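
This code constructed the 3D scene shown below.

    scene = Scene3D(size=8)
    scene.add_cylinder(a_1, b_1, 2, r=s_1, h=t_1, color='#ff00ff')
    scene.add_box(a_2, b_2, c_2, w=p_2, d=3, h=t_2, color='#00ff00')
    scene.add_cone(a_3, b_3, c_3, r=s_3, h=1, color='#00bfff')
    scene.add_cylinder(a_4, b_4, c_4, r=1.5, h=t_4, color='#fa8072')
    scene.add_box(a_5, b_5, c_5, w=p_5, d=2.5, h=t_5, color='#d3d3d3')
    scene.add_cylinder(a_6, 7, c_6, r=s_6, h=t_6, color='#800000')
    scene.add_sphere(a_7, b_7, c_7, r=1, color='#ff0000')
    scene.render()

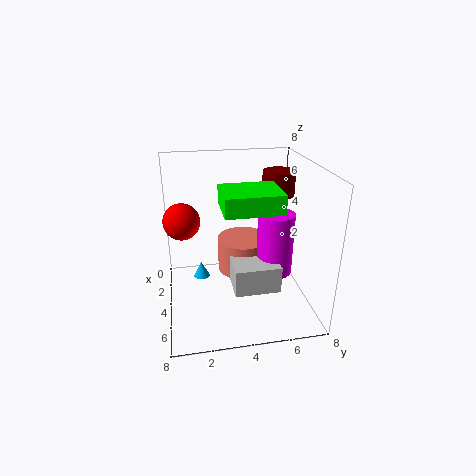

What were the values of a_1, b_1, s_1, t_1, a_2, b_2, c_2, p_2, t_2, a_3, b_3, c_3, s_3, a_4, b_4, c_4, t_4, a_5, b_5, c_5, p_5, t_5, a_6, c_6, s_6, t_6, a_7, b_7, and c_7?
a_1 = 4.5; b_1 = 6; s_1 = 1; t_1 = 3.5; a_2 = 3.5; b_2 = 3; c_2 = 6; p_2 = 2.5; t_2 = 1; a_3 = 2; b_3 = 2; c_3 = 0.5; s_3 = 0.5; a_4 = 3; b_4 = 4.5; c_4 = 1.5; t_4 = 2; a_5 = 4; b_5 = 3.5; c_5 = 1.5; p_5 = 2; t_5 = 1.5; a_6 = 1.5; c_6 = 5.5; s_6 = 1; t_6 = 1.5; a_7 = 3.5; b_7 = 1; c_7 = 5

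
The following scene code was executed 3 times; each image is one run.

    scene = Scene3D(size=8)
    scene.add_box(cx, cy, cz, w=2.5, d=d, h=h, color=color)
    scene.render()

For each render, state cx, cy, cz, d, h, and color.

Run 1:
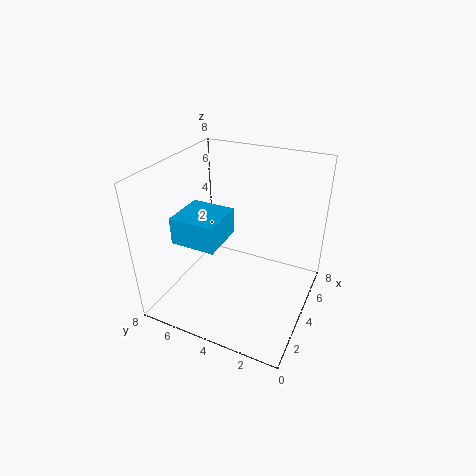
cx = 2, cy = 4.5, cz = 4, d = 2.5, h = 1.5, color = 'deepskyblue'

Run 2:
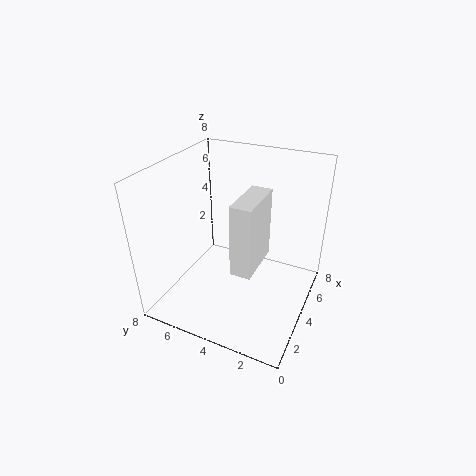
cx = 1, cy = 2, cz = 4, d = 1, h = 3.5, color = 'white'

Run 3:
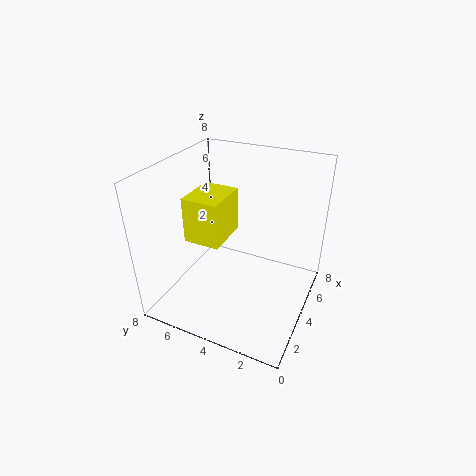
cx = 2.5, cy = 4.5, cz = 4, d = 2, h = 2.5, color = 'yellow'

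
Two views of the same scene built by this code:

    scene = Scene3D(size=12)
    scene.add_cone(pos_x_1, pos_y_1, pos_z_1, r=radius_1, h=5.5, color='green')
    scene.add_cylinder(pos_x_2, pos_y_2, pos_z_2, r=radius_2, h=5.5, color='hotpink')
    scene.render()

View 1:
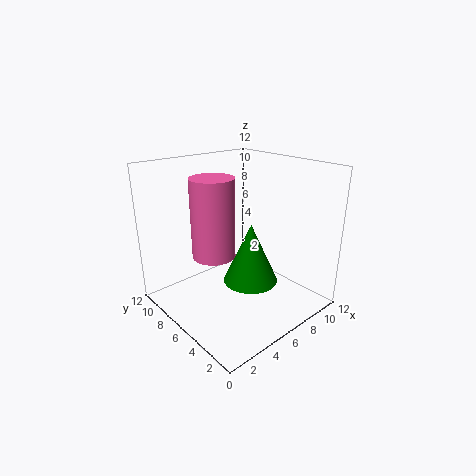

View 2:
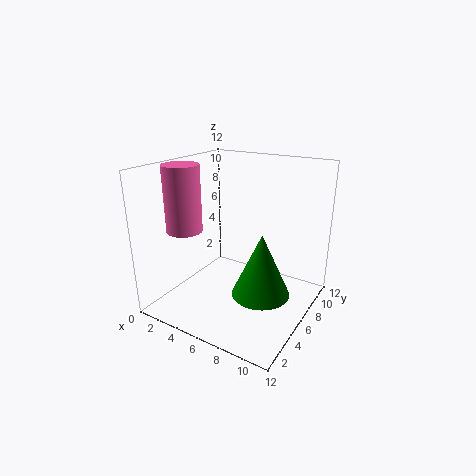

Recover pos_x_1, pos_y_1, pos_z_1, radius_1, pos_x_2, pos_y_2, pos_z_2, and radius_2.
pos_x_1 = 8
pos_y_1 = 6.5
pos_z_1 = 1
radius_1 = 2.5
pos_x_2 = 2
pos_y_2 = 4
pos_z_2 = 6.5
radius_2 = 1.5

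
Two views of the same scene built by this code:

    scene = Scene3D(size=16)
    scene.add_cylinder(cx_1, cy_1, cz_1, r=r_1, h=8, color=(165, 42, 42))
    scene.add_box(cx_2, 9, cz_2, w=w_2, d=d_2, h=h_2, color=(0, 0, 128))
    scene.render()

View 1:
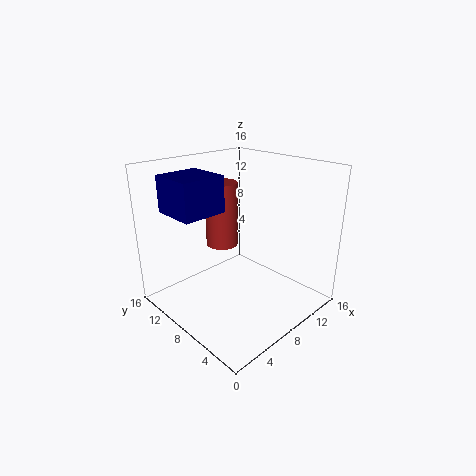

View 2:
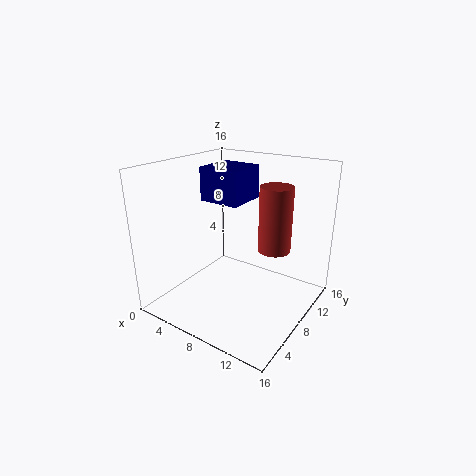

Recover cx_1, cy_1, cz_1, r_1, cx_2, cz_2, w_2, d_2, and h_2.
cx_1 = 10; cy_1 = 13; cz_1 = 5; r_1 = 2; cx_2 = 2; cz_2 = 11; w_2 = 5; d_2 = 5; h_2 = 4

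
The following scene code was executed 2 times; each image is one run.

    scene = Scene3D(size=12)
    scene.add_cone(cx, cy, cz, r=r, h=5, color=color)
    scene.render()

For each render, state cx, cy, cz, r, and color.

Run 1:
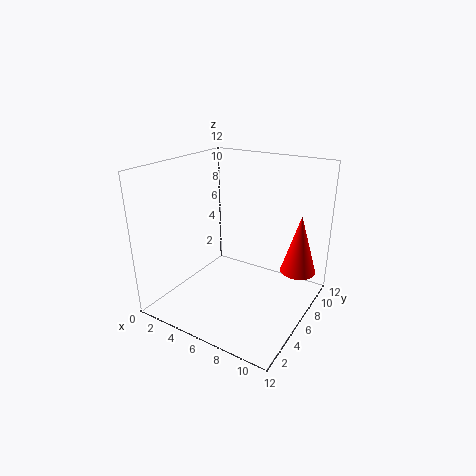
cx = 10.5, cy = 8.5, cz = 3, r = 1.5, color = 'red'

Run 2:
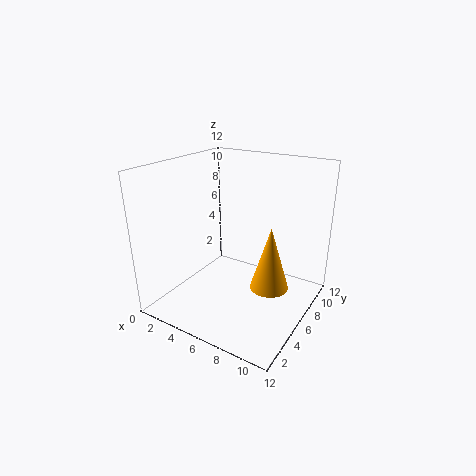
cx = 9.5, cy = 5, cz = 3, r = 1.5, color = 'orange'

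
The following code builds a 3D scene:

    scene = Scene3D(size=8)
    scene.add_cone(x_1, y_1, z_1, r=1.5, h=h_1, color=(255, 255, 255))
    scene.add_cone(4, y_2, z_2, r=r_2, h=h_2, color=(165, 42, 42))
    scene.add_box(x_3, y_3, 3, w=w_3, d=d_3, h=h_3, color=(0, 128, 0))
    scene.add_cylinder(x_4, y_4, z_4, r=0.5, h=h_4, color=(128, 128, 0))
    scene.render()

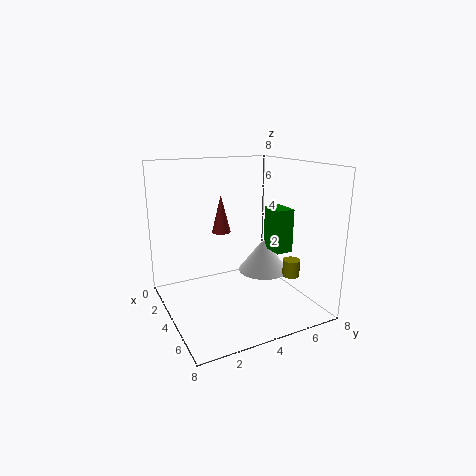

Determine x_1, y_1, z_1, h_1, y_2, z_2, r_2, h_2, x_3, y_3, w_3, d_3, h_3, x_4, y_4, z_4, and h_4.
x_1 = 3.5
y_1 = 6
z_1 = 1.5
h_1 = 2
y_2 = 3
z_2 = 4.5
r_2 = 0.5
h_2 = 2
x_3 = 3.5
y_3 = 6
w_3 = 1.5
d_3 = 1
h_3 = 2.5
x_4 = 5
y_4 = 7
z_4 = 1.5
h_4 = 1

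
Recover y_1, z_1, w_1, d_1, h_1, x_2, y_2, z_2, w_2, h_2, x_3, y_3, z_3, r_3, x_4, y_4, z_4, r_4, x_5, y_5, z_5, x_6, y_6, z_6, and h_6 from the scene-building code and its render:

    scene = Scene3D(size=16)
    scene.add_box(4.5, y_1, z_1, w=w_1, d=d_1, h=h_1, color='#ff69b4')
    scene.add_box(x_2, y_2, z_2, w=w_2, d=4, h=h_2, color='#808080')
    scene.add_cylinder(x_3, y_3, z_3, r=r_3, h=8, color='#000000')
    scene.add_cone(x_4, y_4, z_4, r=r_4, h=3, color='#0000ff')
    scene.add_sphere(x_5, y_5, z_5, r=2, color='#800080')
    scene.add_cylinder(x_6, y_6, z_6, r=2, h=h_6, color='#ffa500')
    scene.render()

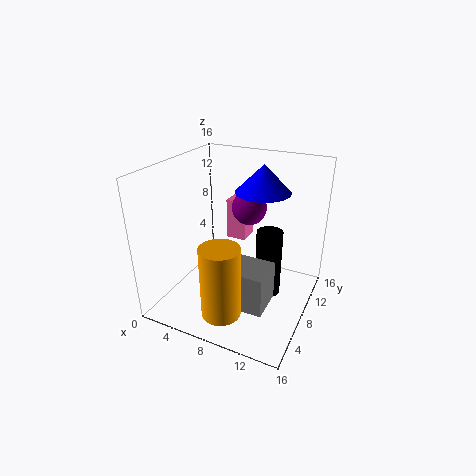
y_1 = 12
z_1 = 5.5
w_1 = 2.5
d_1 = 2.5
h_1 = 5
x_2 = 7.5
y_2 = 4
z_2 = 1.5
w_2 = 5
h_2 = 4.5
x_3 = 11
y_3 = 10
z_3 = 0.5
r_3 = 1.5
x_4 = 10
y_4 = 10
z_4 = 13
r_4 = 3
x_5 = 8
y_5 = 11
z_5 = 10.5
x_6 = 9
y_6 = 2
z_6 = 2.5
h_6 = 7.5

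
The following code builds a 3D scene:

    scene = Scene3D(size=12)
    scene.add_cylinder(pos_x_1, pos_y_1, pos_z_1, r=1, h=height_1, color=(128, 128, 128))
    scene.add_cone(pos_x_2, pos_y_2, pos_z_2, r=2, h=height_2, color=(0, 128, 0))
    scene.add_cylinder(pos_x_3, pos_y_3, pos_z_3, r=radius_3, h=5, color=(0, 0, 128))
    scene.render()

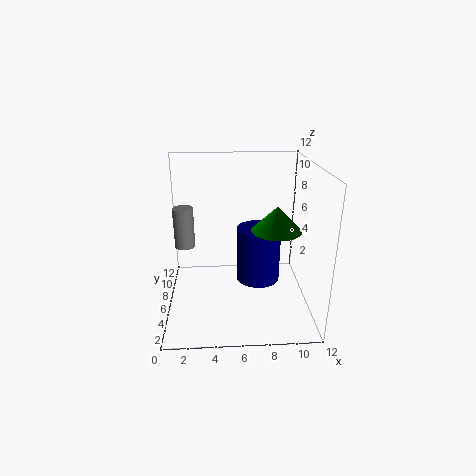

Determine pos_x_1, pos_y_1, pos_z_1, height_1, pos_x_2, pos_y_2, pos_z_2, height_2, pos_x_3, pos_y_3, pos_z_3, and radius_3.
pos_x_1 = 1; pos_y_1 = 11; pos_z_1 = 3; height_1 = 4; pos_x_2 = 9; pos_y_2 = 5; pos_z_2 = 7; height_2 = 2; pos_x_3 = 8; pos_y_3 = 8; pos_z_3 = 1; radius_3 = 2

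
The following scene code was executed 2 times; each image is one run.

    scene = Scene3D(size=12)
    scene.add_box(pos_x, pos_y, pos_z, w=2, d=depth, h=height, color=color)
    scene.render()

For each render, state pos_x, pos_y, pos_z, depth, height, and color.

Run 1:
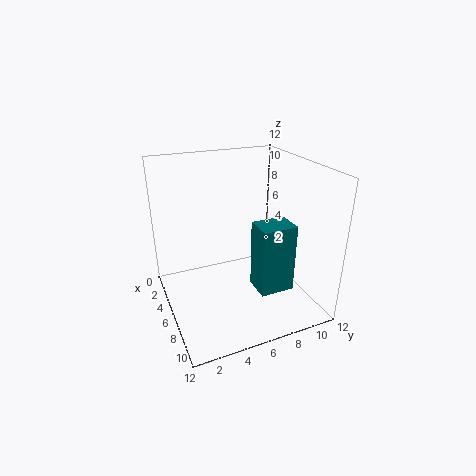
pos_x = 9.5
pos_y = 5.5
pos_z = 4
depth = 2.5
height = 5
color = 'teal'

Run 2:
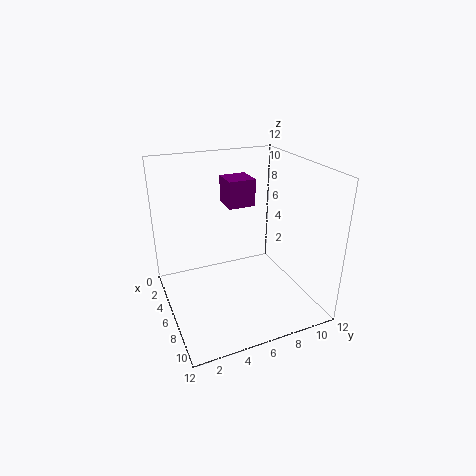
pos_x = 6
pos_y = 4.5
pos_z = 9.5
depth = 2
height = 2
color = 'purple'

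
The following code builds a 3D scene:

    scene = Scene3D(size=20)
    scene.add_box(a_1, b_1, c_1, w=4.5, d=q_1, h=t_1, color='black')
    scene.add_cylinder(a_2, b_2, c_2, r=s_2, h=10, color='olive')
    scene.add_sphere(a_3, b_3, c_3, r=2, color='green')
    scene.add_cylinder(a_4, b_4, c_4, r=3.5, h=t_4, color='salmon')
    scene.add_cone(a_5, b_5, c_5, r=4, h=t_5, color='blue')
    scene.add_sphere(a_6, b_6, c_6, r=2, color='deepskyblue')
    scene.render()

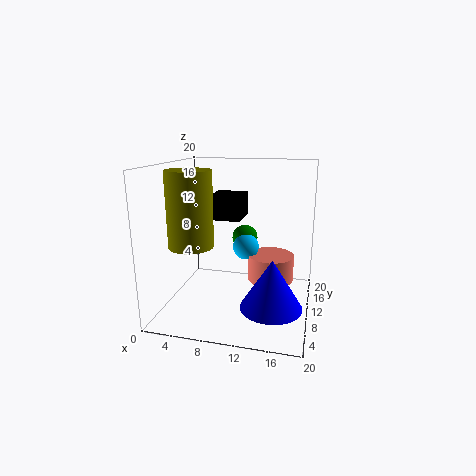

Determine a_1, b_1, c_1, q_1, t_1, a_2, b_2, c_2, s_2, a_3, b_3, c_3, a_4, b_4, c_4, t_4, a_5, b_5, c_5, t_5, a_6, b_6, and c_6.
a_1 = 5.5, b_1 = 11, c_1 = 12, q_1 = 5, t_1 = 3.5, a_2 = 4.5, b_2 = 6.5, c_2 = 9.5, s_2 = 3, a_3 = 9.5, b_3 = 16.5, c_3 = 8, a_4 = 14, b_4 = 15, c_4 = 2, t_4 = 4, a_5 = 15.5, b_5 = 5.5, c_5 = 2.5, t_5 = 6.5, a_6 = 10, b_6 = 15, c_6 = 7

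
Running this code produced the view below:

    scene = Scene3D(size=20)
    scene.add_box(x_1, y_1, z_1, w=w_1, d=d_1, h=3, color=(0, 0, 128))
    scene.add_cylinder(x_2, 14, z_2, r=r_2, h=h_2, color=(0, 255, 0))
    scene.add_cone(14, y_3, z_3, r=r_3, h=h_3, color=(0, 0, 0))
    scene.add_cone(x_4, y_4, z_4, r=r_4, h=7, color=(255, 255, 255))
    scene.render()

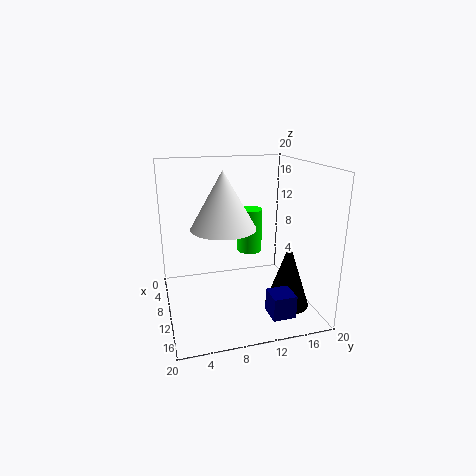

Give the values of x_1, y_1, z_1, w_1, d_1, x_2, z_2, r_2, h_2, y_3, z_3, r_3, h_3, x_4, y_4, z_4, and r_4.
x_1 = 16; y_1 = 12; z_1 = 2; w_1 = 3; d_1 = 3; x_2 = 3; z_2 = 5; r_2 = 2; h_2 = 7; y_3 = 16; z_3 = 1; r_3 = 3; h_3 = 9; x_4 = 14; y_4 = 7; z_4 = 13; r_4 = 4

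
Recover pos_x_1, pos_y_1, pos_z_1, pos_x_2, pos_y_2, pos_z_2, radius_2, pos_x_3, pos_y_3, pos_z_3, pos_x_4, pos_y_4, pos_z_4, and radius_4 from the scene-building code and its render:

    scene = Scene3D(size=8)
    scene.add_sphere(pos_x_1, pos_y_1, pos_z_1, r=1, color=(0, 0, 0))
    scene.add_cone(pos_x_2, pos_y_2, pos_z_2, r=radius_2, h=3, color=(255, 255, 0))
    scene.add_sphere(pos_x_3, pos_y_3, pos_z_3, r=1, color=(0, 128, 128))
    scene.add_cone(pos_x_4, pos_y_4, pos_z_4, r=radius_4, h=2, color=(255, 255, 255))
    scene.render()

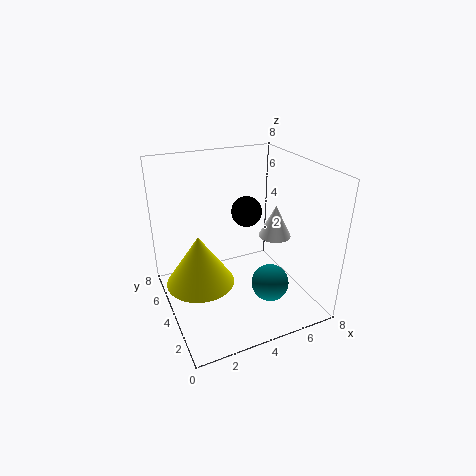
pos_x_1 = 6
pos_y_1 = 7
pos_z_1 = 4
pos_x_2 = 2
pos_y_2 = 5
pos_z_2 = 1
radius_2 = 2
pos_x_3 = 5
pos_y_3 = 2
pos_z_3 = 2
pos_x_4 = 7
pos_y_4 = 5
pos_z_4 = 3
radius_4 = 1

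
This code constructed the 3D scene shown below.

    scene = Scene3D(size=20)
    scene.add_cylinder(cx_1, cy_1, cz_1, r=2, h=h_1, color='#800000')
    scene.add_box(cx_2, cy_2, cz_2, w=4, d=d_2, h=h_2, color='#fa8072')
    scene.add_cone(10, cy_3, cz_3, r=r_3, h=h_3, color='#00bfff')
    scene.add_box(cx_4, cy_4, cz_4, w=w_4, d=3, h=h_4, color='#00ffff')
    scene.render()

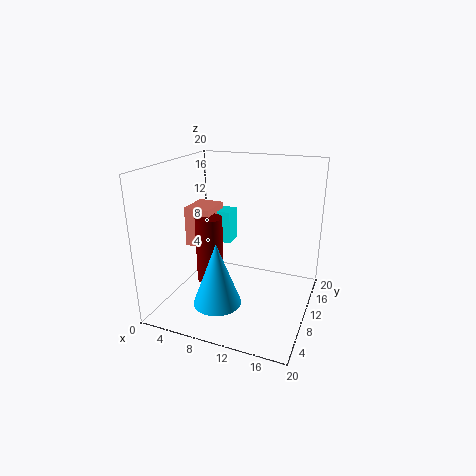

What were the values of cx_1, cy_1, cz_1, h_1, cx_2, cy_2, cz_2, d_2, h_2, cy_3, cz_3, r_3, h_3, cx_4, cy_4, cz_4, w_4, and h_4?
cx_1 = 5
cy_1 = 11
cz_1 = 2
h_1 = 10
cx_2 = 1
cy_2 = 11
cz_2 = 7
d_2 = 5
h_2 = 6
cy_3 = 3
cz_3 = 4
r_3 = 3
h_3 = 8
cx_4 = 3
cy_4 = 14
cz_4 = 7
w_4 = 4
h_4 = 5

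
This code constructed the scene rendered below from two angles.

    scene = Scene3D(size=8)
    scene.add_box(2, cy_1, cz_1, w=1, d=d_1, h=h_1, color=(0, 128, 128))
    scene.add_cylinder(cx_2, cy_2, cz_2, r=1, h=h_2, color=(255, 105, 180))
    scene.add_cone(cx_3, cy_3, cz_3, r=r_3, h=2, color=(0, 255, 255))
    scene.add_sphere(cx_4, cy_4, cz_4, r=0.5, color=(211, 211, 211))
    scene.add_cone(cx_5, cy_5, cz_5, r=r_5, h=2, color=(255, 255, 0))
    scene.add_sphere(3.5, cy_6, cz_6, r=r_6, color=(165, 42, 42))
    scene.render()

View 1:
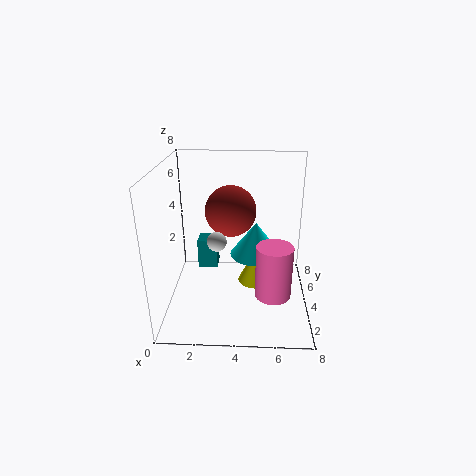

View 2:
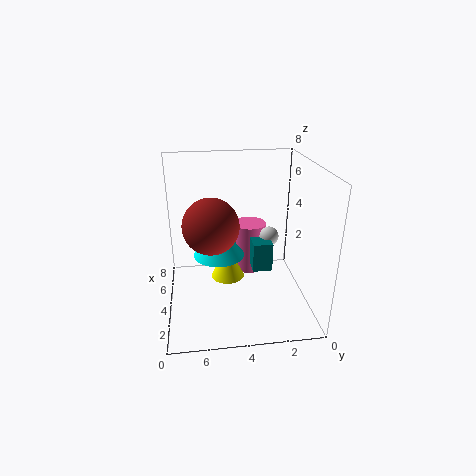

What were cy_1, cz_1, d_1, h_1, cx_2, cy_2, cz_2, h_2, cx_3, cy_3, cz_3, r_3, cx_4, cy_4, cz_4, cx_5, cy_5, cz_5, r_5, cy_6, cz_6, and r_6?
cy_1 = 2.5
cz_1 = 3
d_1 = 1
h_1 = 1.5
cx_2 = 6
cy_2 = 3
cz_2 = 1
h_2 = 3
cx_3 = 5
cy_3 = 5
cz_3 = 2.5
r_3 = 1.5
cx_4 = 3
cy_4 = 2.5
cz_4 = 4.5
cx_5 = 5
cy_5 = 4.5
cz_5 = 1
r_5 = 1
cy_6 = 5.5
cz_6 = 5
r_6 = 1.5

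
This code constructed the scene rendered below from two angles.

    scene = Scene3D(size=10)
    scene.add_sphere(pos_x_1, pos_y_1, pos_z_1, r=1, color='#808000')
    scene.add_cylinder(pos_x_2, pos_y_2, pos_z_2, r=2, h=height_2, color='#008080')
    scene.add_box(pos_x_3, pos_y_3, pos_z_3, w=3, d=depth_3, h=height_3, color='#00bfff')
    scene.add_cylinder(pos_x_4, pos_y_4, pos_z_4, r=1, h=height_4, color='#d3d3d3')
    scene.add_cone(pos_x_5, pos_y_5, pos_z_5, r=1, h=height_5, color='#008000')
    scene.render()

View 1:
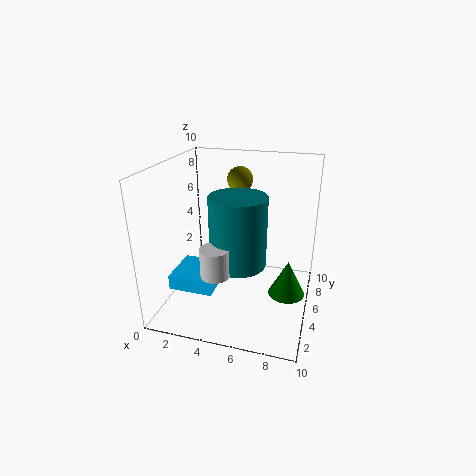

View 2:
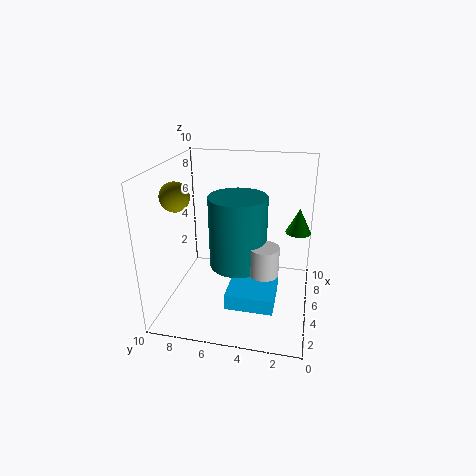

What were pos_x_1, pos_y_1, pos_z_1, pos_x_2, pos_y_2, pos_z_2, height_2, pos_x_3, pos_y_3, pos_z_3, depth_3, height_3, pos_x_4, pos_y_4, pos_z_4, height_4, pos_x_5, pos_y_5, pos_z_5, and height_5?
pos_x_1 = 4, pos_y_1 = 9, pos_z_1 = 8, pos_x_2 = 5, pos_y_2 = 5, pos_z_2 = 3, height_2 = 5, pos_x_3 = 1, pos_y_3 = 2, pos_z_3 = 2, depth_3 = 3, height_3 = 1, pos_x_4 = 4, pos_y_4 = 3, pos_z_4 = 3, height_4 = 2, pos_x_5 = 9, pos_y_5 = 1, pos_z_5 = 4, height_5 = 2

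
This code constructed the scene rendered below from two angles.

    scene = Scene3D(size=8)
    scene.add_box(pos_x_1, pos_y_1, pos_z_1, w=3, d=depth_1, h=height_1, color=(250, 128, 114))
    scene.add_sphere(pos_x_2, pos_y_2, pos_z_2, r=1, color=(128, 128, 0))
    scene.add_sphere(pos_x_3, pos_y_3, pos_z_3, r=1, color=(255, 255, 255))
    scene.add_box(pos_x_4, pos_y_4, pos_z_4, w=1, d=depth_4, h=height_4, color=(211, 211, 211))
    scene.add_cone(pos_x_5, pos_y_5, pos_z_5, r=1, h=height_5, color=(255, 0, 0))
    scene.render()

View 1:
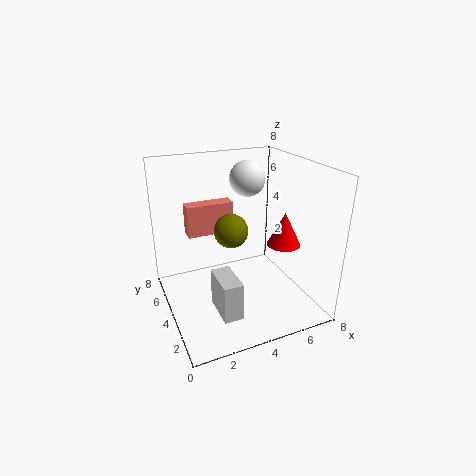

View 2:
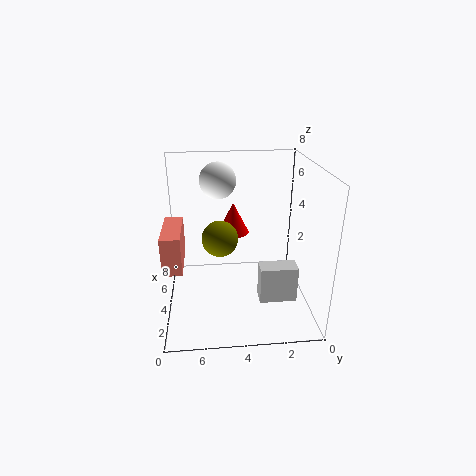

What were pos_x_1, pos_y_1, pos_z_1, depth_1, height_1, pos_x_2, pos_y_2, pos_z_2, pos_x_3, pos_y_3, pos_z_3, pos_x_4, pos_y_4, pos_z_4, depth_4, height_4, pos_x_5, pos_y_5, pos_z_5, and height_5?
pos_x_1 = 2
pos_y_1 = 7
pos_z_1 = 3
depth_1 = 1
height_1 = 2
pos_x_2 = 4
pos_y_2 = 5
pos_z_2 = 4
pos_x_3 = 5
pos_y_3 = 5
pos_z_3 = 7
pos_x_4 = 2
pos_y_4 = 1
pos_z_4 = 1
depth_4 = 2
height_4 = 2
pos_x_5 = 7
pos_y_5 = 4
pos_z_5 = 3
height_5 = 2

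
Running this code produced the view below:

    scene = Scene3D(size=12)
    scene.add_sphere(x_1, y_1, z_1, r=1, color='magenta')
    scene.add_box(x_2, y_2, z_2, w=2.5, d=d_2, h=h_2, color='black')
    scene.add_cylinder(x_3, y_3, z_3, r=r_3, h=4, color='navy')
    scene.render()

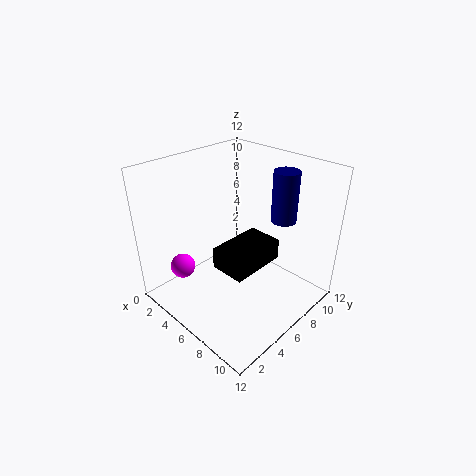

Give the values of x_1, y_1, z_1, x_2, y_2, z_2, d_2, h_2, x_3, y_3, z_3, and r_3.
x_1 = 3.5, y_1 = 2, z_1 = 4, x_2 = 8, y_2 = 1.5, z_2 = 6.5, d_2 = 4, h_2 = 1.5, x_3 = 9, y_3 = 8, z_3 = 8, r_3 = 1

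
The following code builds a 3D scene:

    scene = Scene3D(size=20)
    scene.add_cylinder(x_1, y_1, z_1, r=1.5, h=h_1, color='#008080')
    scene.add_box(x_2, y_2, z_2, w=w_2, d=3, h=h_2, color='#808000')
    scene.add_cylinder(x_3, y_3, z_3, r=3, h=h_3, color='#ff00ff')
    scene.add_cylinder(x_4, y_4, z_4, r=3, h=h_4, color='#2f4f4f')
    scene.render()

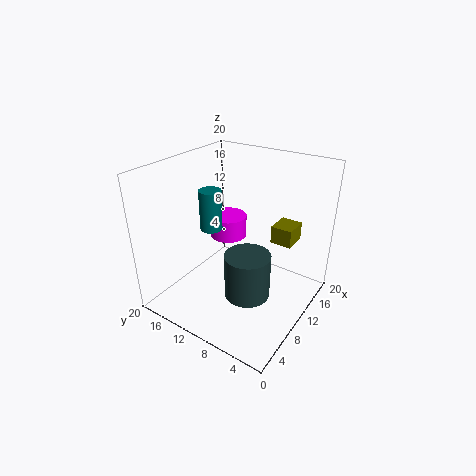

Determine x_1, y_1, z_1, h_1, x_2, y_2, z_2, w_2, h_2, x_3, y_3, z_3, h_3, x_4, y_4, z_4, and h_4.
x_1 = 8; y_1 = 13; z_1 = 11.5; h_1 = 5.5; x_2 = 13; y_2 = 3.5; z_2 = 9; w_2 = 3.5; h_2 = 2.5; x_3 = 16; y_3 = 16; z_3 = 6; h_3 = 3.5; x_4 = 7; y_4 = 6.5; z_4 = 4; h_4 = 6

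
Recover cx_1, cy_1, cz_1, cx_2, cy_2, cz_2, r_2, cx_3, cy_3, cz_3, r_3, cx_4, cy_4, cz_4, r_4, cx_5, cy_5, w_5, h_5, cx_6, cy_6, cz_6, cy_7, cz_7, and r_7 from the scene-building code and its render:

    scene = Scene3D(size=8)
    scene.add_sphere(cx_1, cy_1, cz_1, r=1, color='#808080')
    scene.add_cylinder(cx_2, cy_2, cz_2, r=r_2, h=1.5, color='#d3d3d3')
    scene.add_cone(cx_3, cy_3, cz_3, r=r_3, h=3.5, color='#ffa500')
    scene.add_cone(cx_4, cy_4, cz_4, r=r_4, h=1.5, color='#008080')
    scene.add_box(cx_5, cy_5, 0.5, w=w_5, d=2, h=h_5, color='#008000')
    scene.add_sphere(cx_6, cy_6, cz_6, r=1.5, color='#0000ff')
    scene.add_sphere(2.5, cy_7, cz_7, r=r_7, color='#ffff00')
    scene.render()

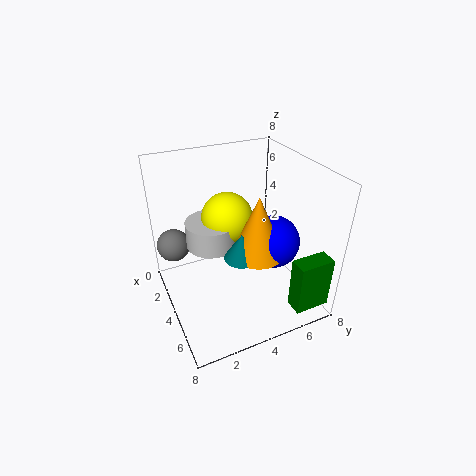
cx_1 = 1
cy_1 = 1
cz_1 = 2.5
cx_2 = 2.5
cy_2 = 3
cz_2 = 3
r_2 = 1.5
cx_3 = 4.5
cy_3 = 5
cz_3 = 3
r_3 = 1.5
cx_4 = 4.5
cy_4 = 4
cz_4 = 3
r_4 = 1
cx_5 = 6.5
cy_5 = 6
w_5 = 1
h_5 = 3
cx_6 = 4.5
cy_6 = 6
cz_6 = 3.5
cy_7 = 4
cz_7 = 4.5
r_7 = 1.5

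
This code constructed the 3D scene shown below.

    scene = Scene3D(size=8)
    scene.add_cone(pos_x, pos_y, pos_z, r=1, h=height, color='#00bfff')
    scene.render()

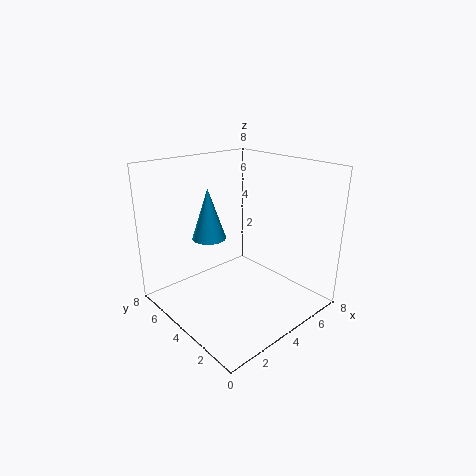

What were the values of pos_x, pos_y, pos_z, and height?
pos_x = 3.5, pos_y = 6, pos_z = 3.5, height = 3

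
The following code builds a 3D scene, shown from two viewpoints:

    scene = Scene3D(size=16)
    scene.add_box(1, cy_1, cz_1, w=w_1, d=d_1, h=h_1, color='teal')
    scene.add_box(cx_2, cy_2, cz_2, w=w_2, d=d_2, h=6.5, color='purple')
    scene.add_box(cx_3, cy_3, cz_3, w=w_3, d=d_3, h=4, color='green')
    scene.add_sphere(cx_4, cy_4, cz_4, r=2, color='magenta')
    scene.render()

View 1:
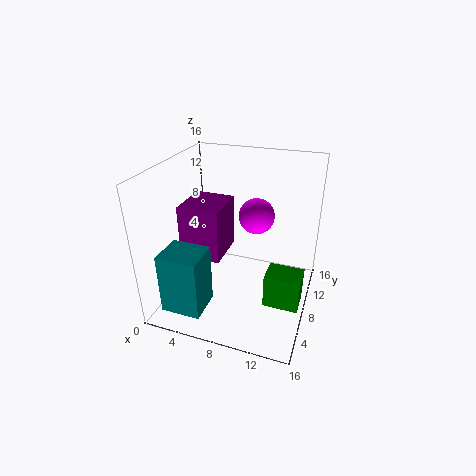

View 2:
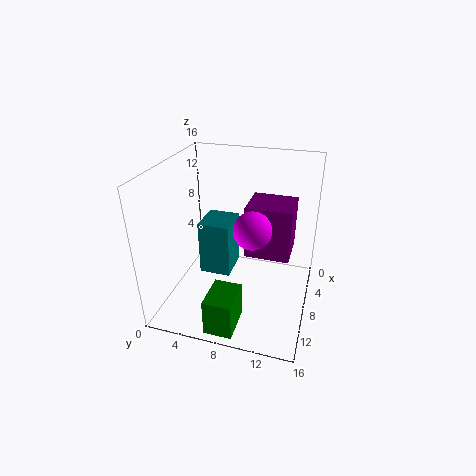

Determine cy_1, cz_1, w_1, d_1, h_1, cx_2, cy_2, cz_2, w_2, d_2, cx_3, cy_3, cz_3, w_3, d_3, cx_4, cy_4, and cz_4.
cy_1 = 2; cz_1 = 0.5; w_1 = 4.5; d_1 = 4; h_1 = 7; cx_2 = 0.5; cy_2 = 8; cz_2 = 4; w_2 = 5; d_2 = 5.5; cx_3 = 11.5; cy_3 = 6.5; cz_3 = 0.5; w_3 = 4; d_3 = 3; cx_4 = 9.5; cy_4 = 10; cz_4 = 10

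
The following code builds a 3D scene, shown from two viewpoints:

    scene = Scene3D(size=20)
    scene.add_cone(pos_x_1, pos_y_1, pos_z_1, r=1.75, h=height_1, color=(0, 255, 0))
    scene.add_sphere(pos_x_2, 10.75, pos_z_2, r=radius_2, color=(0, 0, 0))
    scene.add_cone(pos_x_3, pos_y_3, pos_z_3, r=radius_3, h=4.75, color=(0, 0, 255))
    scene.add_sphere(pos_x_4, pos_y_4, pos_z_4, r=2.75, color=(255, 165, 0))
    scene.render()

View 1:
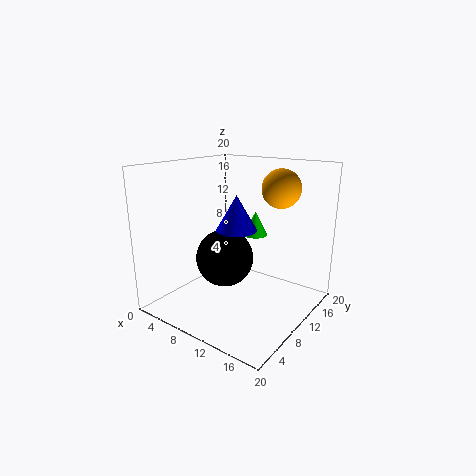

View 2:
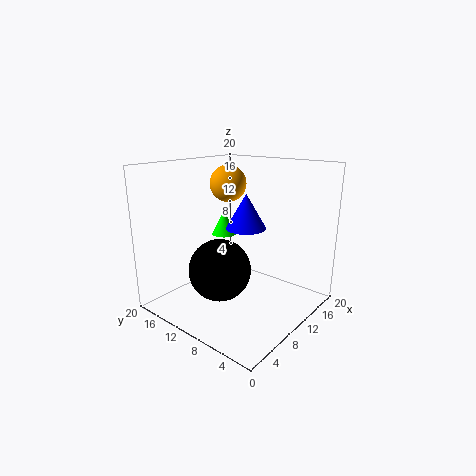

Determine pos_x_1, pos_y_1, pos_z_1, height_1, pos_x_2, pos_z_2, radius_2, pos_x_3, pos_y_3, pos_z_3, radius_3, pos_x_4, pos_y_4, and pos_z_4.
pos_x_1 = 10.75, pos_y_1 = 13.25, pos_z_1 = 9.75, height_1 = 3.5, pos_x_2 = 7, pos_z_2 = 6, radius_2 = 4.25, pos_x_3 = 10.5, pos_y_3 = 9, pos_z_3 = 11.5, radius_3 = 2.75, pos_x_4 = 13.75, pos_y_4 = 15, pos_z_4 = 16.5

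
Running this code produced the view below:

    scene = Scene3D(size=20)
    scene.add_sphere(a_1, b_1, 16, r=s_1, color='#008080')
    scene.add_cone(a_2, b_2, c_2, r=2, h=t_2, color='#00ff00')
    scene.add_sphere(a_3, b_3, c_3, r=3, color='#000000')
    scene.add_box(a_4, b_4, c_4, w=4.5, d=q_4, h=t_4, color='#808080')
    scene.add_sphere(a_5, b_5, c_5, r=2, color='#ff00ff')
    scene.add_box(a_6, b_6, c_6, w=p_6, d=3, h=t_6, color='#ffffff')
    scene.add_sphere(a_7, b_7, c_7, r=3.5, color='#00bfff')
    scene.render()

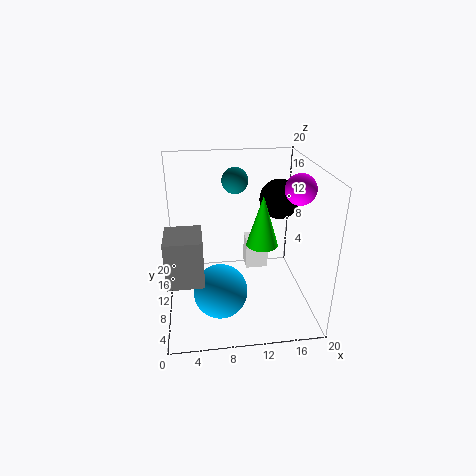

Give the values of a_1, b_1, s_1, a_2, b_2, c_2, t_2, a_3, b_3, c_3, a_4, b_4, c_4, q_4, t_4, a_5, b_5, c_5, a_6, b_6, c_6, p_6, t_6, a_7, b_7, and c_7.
a_1 = 10.5; b_1 = 17; s_1 = 2; a_2 = 12.5; b_2 = 6; c_2 = 11; t_2 = 6.5; a_3 = 17; b_3 = 15; c_3 = 13.5; a_4 = 0.5; b_4 = 2.5; c_4 = 7.5; q_4 = 5; t_4 = 6; a_5 = 17.5; b_5 = 7.5; c_5 = 17.5; a_6 = 12; b_6 = 14.5; c_6 = 2; p_6 = 3.5; t_6 = 5; a_7 = 7; b_7 = 5; c_7 = 5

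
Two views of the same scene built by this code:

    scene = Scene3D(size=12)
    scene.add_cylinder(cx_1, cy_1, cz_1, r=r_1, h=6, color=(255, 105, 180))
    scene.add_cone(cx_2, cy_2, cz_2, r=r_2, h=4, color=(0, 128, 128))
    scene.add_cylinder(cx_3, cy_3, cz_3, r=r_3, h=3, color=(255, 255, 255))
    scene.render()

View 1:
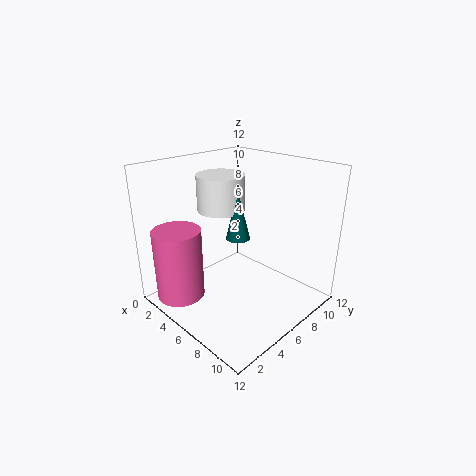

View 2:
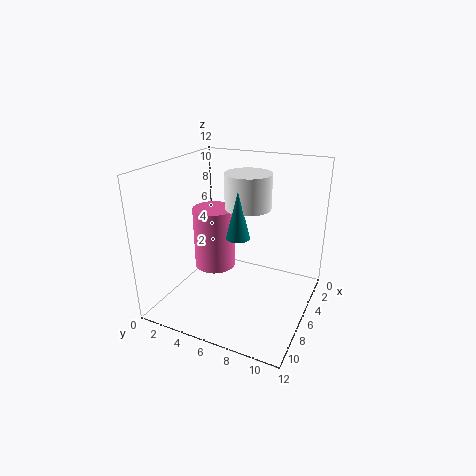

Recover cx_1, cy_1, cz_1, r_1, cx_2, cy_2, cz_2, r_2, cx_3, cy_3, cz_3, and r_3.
cx_1 = 3
cy_1 = 2
cz_1 = 1
r_1 = 2
cx_2 = 6
cy_2 = 6
cz_2 = 6
r_2 = 1
cx_3 = 4
cy_3 = 6
cz_3 = 8
r_3 = 2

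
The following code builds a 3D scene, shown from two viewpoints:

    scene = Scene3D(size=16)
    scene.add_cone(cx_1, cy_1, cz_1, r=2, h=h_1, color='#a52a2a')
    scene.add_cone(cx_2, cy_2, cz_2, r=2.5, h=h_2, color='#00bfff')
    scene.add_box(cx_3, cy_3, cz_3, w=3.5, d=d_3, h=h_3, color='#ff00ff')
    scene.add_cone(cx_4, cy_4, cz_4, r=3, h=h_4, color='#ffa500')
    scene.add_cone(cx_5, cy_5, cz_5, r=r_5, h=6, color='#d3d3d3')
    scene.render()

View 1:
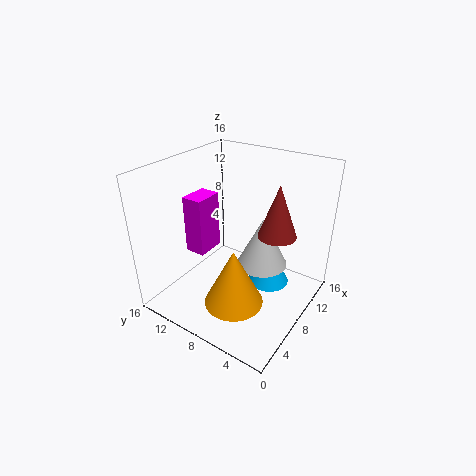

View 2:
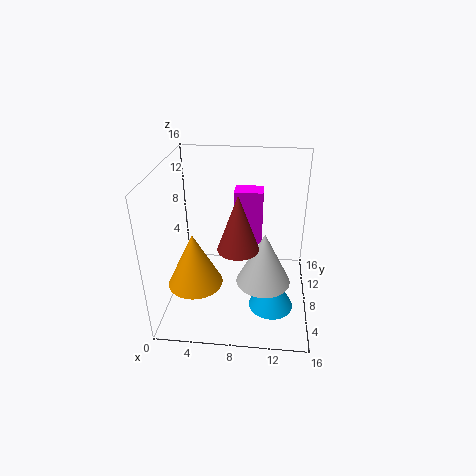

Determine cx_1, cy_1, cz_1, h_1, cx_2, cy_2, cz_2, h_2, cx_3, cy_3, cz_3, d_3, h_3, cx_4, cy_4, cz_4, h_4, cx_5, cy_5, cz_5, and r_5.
cx_1 = 8.5, cy_1 = 3.5, cz_1 = 9.5, h_1 = 5.5, cx_2 = 12, cy_2 = 6, cz_2 = 0.5, h_2 = 4.5, cx_3 = 7, cy_3 = 12.5, cz_3 = 4.5, d_3 = 2.5, h_3 = 7, cx_4 = 3.5, cy_4 = 5.5, cz_4 = 3.5, h_4 = 6, cx_5 = 11, cy_5 = 6.5, cz_5 = 3.5, r_5 = 3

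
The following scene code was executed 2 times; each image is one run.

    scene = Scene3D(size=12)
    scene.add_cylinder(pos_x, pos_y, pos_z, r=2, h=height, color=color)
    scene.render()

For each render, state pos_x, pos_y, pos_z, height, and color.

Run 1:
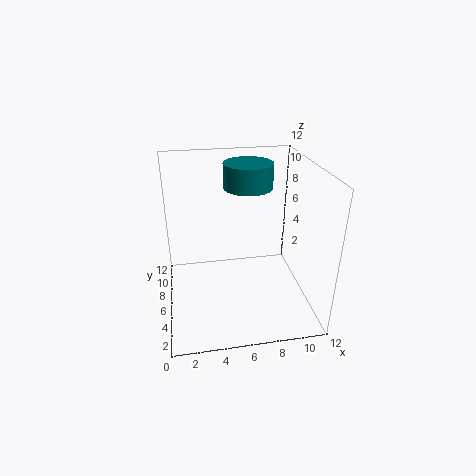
pos_x = 7, pos_y = 7, pos_z = 10, height = 2, color = 'teal'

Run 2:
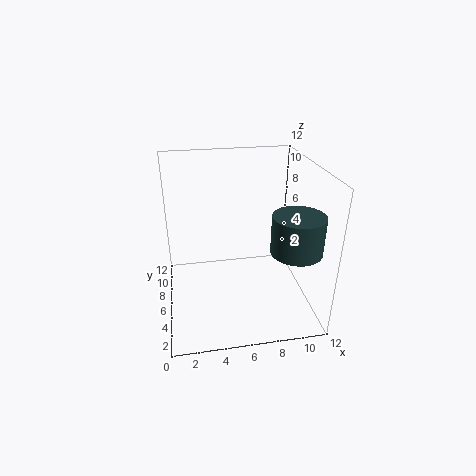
pos_x = 10, pos_y = 3, pos_z = 6, height = 3, color = 'darkslategray'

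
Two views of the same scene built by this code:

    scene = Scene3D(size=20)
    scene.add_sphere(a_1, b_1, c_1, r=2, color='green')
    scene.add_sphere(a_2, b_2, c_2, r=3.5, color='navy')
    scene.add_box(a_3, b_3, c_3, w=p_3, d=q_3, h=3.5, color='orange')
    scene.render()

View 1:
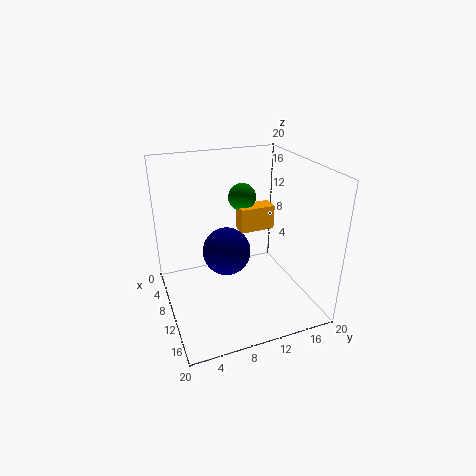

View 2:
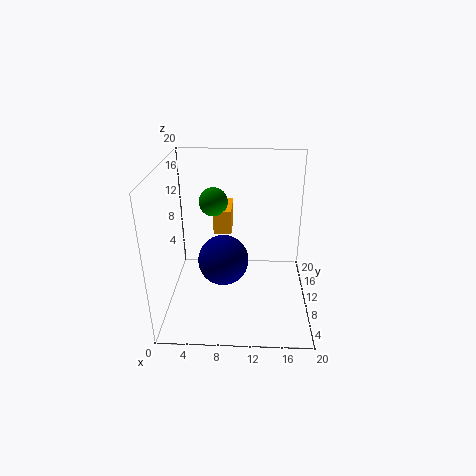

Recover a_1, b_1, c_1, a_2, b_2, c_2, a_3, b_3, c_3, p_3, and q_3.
a_1 = 6.5
b_1 = 12
c_1 = 14.5
a_2 = 8
b_2 = 9
c_2 = 7
a_3 = 6.5
b_3 = 11
c_3 = 10
p_3 = 2.5
q_3 = 5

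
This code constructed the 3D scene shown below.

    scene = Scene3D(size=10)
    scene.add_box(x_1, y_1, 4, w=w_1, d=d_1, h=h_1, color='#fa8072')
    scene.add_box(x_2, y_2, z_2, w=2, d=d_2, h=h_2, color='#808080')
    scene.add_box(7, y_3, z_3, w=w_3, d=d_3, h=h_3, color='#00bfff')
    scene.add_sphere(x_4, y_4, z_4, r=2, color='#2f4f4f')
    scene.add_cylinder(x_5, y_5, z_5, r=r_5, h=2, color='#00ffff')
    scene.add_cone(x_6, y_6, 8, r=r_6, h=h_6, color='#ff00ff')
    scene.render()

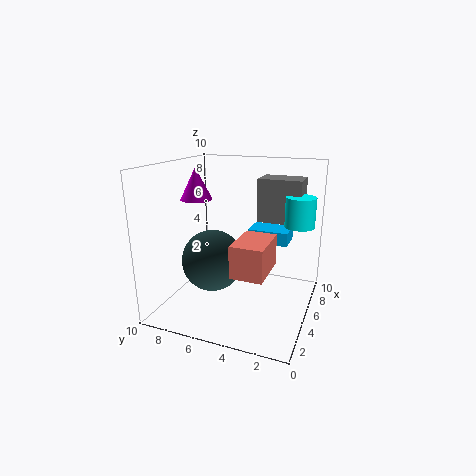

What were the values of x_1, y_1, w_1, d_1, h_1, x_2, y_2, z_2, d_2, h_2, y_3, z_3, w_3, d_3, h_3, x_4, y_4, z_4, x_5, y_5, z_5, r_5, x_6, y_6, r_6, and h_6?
x_1 = 1, y_1 = 2, w_1 = 3, d_1 = 2, h_1 = 2, x_2 = 6, y_2 = 1, z_2 = 6, d_2 = 3, h_2 = 3, y_3 = 2, z_3 = 4, w_3 = 2, d_3 = 3, h_3 = 1, x_4 = 3, y_4 = 6, z_4 = 4, x_5 = 6, y_5 = 1, z_5 = 6, r_5 = 1, x_6 = 3, y_6 = 7, r_6 = 1, h_6 = 2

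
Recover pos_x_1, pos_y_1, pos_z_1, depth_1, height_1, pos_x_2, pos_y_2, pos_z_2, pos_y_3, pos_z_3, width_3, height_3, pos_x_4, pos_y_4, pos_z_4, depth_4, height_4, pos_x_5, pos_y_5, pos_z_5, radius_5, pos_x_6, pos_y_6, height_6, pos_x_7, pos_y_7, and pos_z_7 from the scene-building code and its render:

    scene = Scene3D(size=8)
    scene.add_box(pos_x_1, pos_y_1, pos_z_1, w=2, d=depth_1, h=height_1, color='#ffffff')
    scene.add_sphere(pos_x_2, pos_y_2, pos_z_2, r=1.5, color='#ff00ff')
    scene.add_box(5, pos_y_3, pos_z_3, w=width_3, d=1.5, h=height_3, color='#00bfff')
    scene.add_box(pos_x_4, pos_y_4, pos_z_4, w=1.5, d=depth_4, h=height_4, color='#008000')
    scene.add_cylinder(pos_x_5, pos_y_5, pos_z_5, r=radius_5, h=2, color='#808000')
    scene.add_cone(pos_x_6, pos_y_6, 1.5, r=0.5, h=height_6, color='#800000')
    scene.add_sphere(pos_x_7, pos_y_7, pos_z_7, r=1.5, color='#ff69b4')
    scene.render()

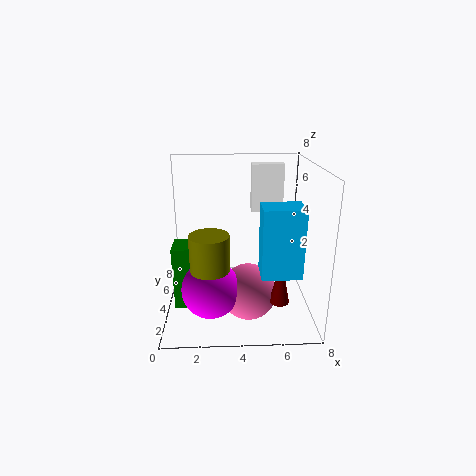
pos_x_1 = 5
pos_y_1 = 7
pos_z_1 = 4.5
depth_1 = 1
height_1 = 3
pos_x_2 = 2.5
pos_y_2 = 2
pos_z_2 = 2
pos_y_3 = 1
pos_z_3 = 3
width_3 = 2
height_3 = 3.5
pos_x_4 = 0.5
pos_y_4 = 2.5
pos_z_4 = 0.5
depth_4 = 1.5
height_4 = 3.5
pos_x_5 = 2.5
pos_y_5 = 2
pos_z_5 = 3
radius_5 = 1
pos_x_6 = 6
pos_y_6 = 1.5
height_6 = 2.5
pos_x_7 = 4.5
pos_y_7 = 2.5
pos_z_7 = 1.5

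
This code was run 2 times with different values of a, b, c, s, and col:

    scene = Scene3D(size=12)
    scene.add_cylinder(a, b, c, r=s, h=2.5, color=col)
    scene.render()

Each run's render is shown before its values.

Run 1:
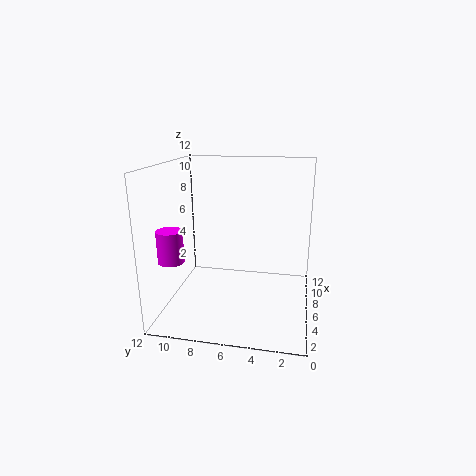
a = 2.5, b = 10.5, c = 5, s = 1, col = 'magenta'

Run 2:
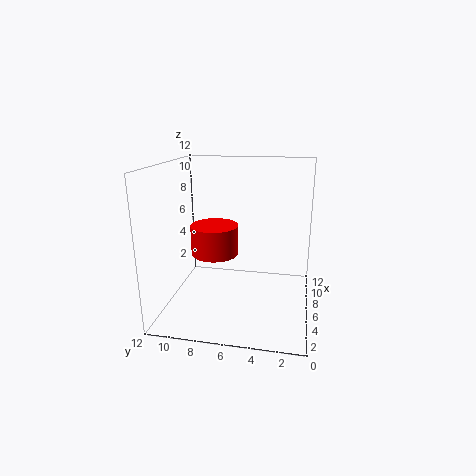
a = 6, b = 8, c = 4.5, s = 2, col = 'red'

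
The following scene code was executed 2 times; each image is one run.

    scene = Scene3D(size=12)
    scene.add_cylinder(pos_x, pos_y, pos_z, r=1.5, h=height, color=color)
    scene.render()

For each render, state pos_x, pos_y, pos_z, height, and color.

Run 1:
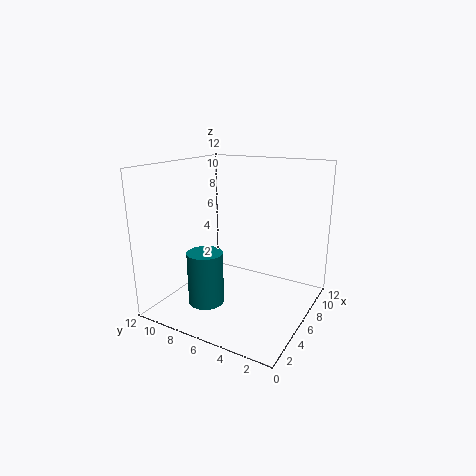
pos_x = 4
pos_y = 8
pos_z = 0.5
height = 4.5
color = 'teal'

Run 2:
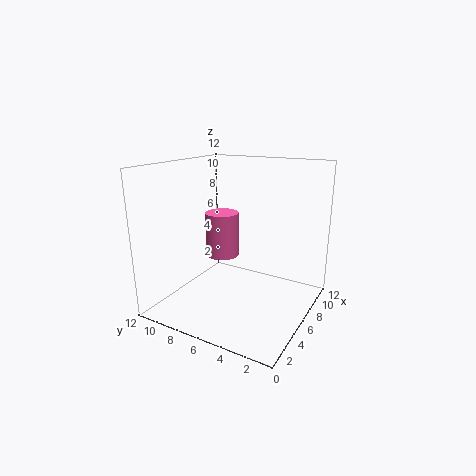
pos_x = 7.5
pos_y = 8.5
pos_z = 3.5
height = 4
color = 'hotpink'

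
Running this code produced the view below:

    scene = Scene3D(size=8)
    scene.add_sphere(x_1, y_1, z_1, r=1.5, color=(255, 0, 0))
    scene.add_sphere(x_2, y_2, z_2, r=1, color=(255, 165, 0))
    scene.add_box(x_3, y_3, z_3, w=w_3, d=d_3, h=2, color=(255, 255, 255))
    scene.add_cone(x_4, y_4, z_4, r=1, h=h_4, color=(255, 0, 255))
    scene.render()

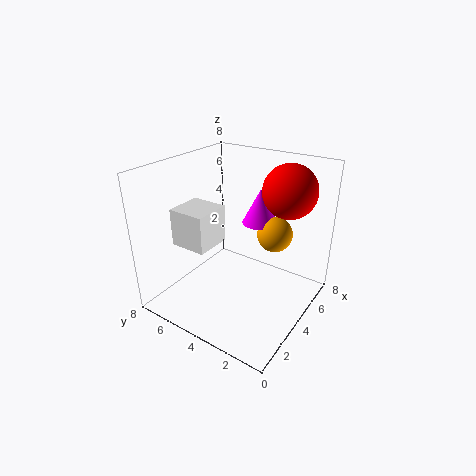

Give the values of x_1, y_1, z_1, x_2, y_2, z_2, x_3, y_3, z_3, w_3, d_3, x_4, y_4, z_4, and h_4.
x_1 = 6
y_1 = 2
z_1 = 6.5
x_2 = 5.5
y_2 = 2.5
z_2 = 4
x_3 = 1.5
y_3 = 4.5
z_3 = 4
w_3 = 2
d_3 = 2
x_4 = 5.5
y_4 = 3.5
z_4 = 4.5
h_4 = 2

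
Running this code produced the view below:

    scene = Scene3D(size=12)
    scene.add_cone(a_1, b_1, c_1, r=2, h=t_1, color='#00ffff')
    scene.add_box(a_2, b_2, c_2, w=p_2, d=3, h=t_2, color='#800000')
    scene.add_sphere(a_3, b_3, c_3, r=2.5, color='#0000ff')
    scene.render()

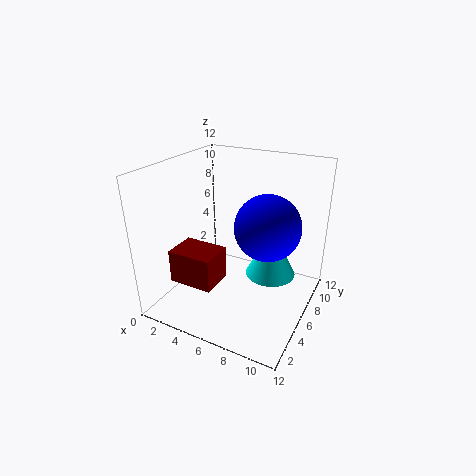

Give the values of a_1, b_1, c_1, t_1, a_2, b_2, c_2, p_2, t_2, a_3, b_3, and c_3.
a_1 = 9
b_1 = 6
c_1 = 3.5
t_1 = 4
a_2 = 0.5
b_2 = 3.5
c_2 = 1.5
p_2 = 4
t_2 = 3
a_3 = 9
b_3 = 5
c_3 = 8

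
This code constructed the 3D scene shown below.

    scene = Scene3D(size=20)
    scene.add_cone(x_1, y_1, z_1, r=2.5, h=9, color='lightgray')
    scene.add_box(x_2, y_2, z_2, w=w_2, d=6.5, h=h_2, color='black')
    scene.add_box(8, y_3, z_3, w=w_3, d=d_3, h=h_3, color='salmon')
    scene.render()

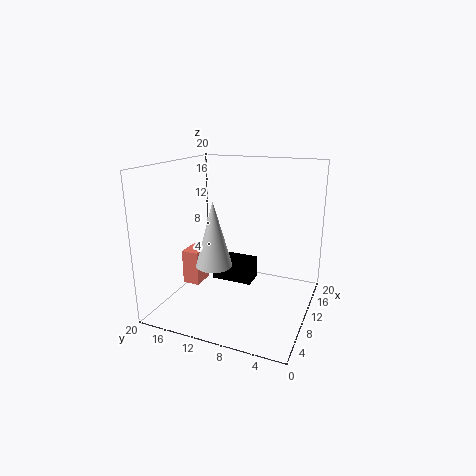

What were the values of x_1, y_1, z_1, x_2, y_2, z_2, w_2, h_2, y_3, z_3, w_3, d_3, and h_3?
x_1 = 7.5, y_1 = 12.5, z_1 = 6.5, x_2 = 13.5, y_2 = 9.5, z_2 = 1, w_2 = 3.5, h_2 = 3.5, y_3 = 15.5, z_3 = 2.5, w_3 = 3.5, d_3 = 2.5, h_3 = 5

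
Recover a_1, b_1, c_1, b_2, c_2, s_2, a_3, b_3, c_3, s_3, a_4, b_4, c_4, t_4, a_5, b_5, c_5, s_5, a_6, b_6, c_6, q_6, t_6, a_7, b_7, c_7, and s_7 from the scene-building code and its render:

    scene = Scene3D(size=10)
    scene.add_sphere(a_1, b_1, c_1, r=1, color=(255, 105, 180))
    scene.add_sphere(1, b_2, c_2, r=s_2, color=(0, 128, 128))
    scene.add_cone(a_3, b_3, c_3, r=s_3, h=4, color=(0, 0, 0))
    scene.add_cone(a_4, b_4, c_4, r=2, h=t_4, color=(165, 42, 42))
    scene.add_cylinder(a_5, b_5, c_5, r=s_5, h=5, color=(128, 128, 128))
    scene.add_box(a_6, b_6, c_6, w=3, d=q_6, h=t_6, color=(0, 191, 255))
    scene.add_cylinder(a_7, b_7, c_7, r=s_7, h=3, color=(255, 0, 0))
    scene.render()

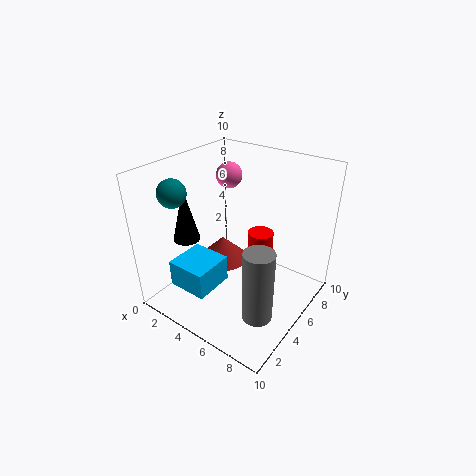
a_1 = 2; b_1 = 8; c_1 = 8; b_2 = 3; c_2 = 8; s_2 = 1; a_3 = 1; b_3 = 4; c_3 = 4; s_3 = 1; a_4 = 2; b_4 = 7; c_4 = 1; t_4 = 2; a_5 = 8; b_5 = 3; c_5 = 1; s_5 = 1; a_6 = 1; b_6 = 2; c_6 = 1; q_6 = 3; t_6 = 2; a_7 = 5; b_7 = 8; c_7 = 1; s_7 = 1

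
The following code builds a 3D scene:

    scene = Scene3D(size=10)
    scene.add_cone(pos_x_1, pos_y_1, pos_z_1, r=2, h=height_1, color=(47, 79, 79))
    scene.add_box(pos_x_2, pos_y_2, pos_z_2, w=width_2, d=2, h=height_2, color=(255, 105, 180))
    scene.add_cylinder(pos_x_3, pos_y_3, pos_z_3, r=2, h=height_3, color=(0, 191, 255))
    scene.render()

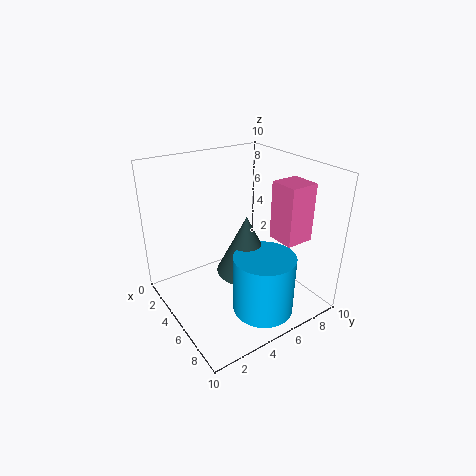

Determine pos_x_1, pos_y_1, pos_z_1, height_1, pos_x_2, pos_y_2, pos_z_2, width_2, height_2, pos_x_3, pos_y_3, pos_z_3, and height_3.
pos_x_1 = 6, pos_y_1 = 5, pos_z_1 = 3, height_1 = 4, pos_x_2 = 6, pos_y_2 = 7, pos_z_2 = 5, width_2 = 2, height_2 = 4, pos_x_3 = 8, pos_y_3 = 5, pos_z_3 = 1, height_3 = 4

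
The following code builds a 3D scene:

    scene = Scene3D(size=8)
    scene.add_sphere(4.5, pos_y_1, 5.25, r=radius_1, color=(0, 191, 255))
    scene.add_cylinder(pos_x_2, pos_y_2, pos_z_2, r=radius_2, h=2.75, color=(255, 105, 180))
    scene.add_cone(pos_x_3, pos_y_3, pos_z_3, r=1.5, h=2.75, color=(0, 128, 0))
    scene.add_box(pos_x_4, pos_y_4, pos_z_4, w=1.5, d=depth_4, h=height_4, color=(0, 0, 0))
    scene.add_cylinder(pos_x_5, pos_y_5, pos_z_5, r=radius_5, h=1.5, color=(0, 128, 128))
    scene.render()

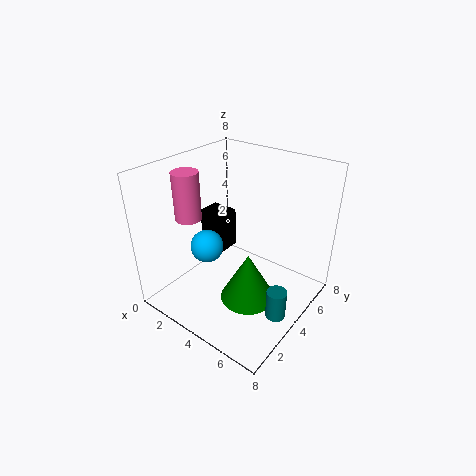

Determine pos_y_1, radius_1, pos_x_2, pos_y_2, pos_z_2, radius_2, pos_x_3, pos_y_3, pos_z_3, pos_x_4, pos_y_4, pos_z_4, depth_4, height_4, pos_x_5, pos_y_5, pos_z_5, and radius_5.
pos_y_1 = 1; radius_1 = 0.75; pos_x_2 = 1.25; pos_y_2 = 3; pos_z_2 = 4.75; radius_2 = 0.75; pos_x_3 = 5.25; pos_y_3 = 3.25; pos_z_3 = 1; pos_x_4 = 1.75; pos_y_4 = 3.5; pos_z_4 = 3; depth_4 = 1.25; height_4 = 2.25; pos_x_5 = 7.5; pos_y_5 = 2.5; pos_z_5 = 1.5; radius_5 = 0.5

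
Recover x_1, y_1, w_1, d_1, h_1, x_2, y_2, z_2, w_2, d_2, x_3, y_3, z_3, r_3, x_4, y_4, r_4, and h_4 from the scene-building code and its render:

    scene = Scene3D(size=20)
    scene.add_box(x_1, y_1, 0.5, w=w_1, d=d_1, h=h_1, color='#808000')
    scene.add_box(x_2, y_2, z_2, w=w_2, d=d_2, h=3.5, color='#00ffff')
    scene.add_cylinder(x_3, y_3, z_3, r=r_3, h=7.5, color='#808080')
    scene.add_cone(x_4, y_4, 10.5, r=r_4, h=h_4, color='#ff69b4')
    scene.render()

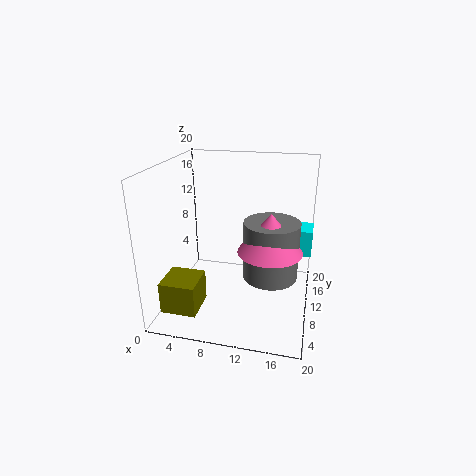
x_1 = 0.5, y_1 = 3.5, w_1 = 5, d_1 = 5, h_1 = 4.5, x_2 = 16, y_2 = 9.5, z_2 = 8.5, w_2 = 4, d_2 = 3.5, x_3 = 15, y_3 = 7, z_3 = 6.5, r_3 = 3.5, x_4 = 15, y_4 = 6, r_4 = 4, h_4 = 5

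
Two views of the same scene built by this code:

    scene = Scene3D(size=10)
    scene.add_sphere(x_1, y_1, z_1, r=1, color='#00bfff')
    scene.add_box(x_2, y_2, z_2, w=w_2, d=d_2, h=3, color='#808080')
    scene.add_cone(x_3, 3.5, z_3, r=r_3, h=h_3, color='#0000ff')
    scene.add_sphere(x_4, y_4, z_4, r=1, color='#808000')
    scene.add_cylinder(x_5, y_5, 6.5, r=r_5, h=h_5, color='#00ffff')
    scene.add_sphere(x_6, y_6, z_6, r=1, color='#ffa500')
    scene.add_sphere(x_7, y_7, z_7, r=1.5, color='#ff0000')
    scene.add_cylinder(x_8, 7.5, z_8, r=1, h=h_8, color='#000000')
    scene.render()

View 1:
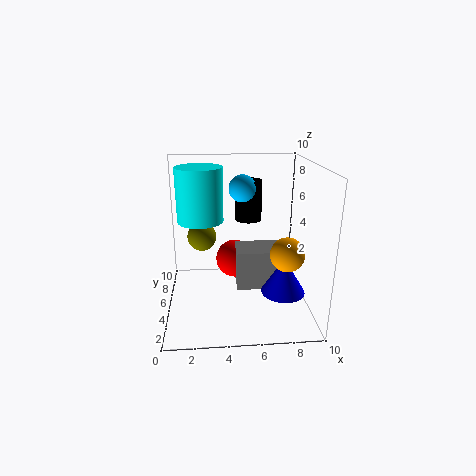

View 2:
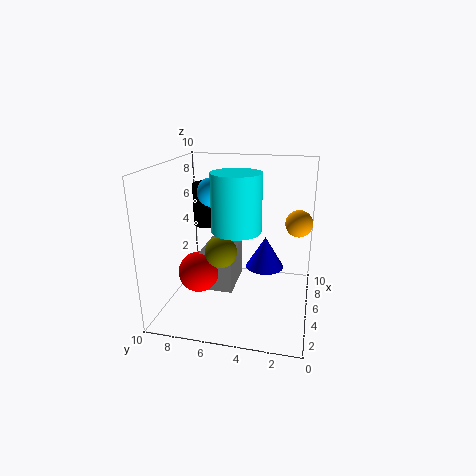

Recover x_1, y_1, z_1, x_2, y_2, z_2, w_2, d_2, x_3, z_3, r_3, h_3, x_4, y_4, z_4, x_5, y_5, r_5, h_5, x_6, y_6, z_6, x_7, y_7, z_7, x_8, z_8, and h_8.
x_1 = 5.5
y_1 = 7
z_1 = 8
x_2 = 5
y_2 = 5.5
z_2 = 0.5
w_2 = 3.5
d_2 = 2.5
x_3 = 8
z_3 = 1.5
r_3 = 1.5
h_3 = 2.5
x_4 = 2.5
y_4 = 5.5
z_4 = 5
x_5 = 2.5
y_5 = 4.5
r_5 = 1.5
h_5 = 3.5
x_6 = 7.5
y_6 = 1
z_6 = 5.5
x_7 = 5
y_7 = 8
z_7 = 2
x_8 = 6
z_8 = 5.5
h_8 = 3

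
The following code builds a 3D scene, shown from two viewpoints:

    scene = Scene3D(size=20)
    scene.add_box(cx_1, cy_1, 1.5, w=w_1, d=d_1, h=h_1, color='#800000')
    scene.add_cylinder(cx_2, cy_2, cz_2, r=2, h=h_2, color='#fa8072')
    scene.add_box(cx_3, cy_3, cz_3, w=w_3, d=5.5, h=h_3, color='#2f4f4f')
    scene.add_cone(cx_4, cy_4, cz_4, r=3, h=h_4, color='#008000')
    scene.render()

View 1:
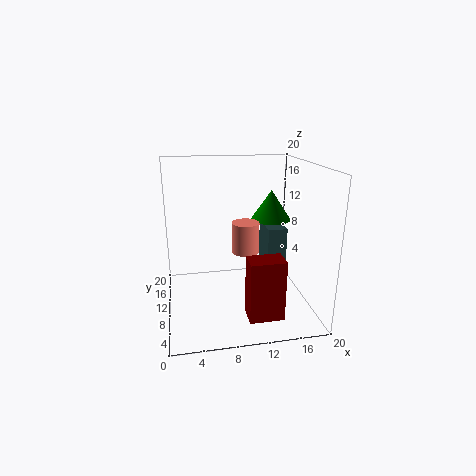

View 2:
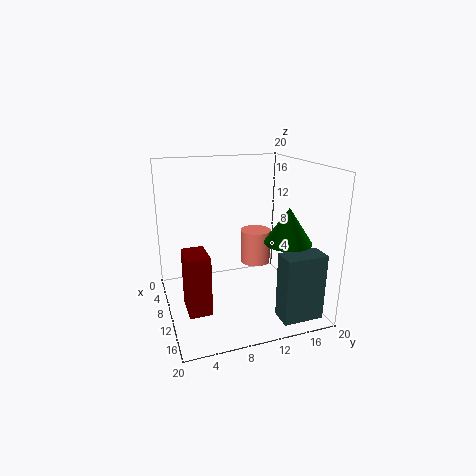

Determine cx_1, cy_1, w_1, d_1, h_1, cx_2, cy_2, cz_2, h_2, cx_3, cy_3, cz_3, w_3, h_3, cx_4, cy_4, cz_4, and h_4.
cx_1 = 10; cy_1 = 2; w_1 = 4.5; d_1 = 3; h_1 = 8; cx_2 = 11.5; cy_2 = 12; cz_2 = 7; h_2 = 4.5; cx_3 = 15.5; cy_3 = 13.5; cz_3 = 0.5; w_3 = 3; h_3 = 9; cx_4 = 16; cy_4 = 14.5; cz_4 = 11; h_4 = 4.5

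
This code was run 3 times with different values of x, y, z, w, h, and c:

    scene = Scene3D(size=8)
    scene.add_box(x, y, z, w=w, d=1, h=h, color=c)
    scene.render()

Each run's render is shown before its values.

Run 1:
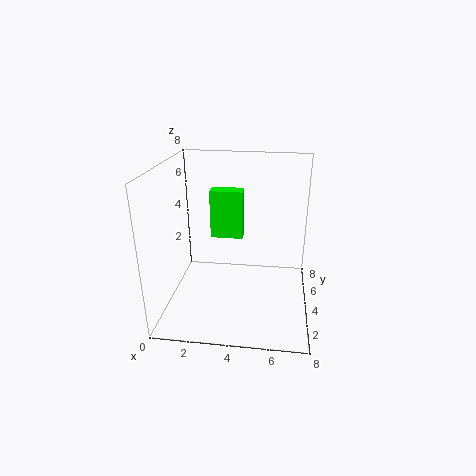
x = 2; y = 6; z = 3; w = 2; h = 3; c = 'lime'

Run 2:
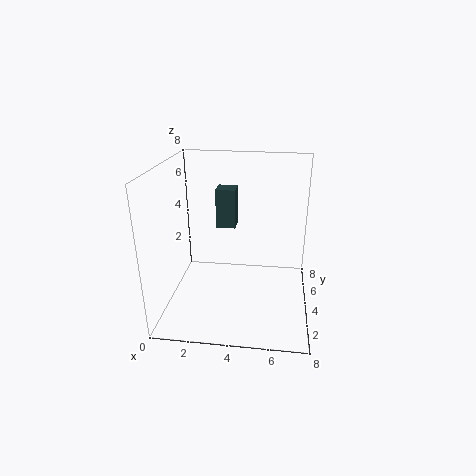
x = 3; y = 3; z = 5; w = 1; h = 2; c = 'darkslategray'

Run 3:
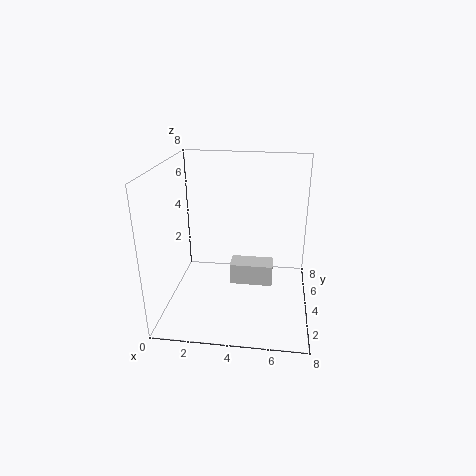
x = 4; y = 1; z = 3; w = 2; h = 1; c = 'lightgray'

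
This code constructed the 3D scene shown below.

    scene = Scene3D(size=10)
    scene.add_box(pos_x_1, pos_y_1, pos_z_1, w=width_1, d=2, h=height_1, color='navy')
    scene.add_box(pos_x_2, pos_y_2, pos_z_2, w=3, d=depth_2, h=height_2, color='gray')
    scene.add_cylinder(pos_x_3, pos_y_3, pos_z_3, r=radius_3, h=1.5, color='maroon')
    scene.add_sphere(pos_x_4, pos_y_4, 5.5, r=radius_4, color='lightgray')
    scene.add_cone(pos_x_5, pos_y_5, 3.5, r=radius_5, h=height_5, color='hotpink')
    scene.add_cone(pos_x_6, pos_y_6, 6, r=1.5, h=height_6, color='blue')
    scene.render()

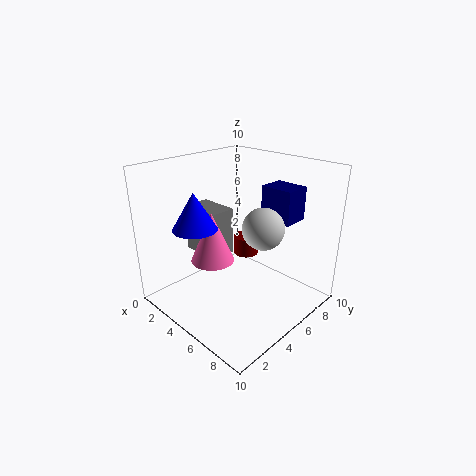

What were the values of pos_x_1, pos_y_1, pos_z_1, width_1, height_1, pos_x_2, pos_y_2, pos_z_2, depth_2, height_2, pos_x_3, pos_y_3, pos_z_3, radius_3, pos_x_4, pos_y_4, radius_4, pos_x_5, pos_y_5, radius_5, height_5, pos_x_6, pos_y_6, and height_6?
pos_x_1 = 4.5, pos_y_1 = 8, pos_z_1 = 5.5, width_1 = 2.5, height_1 = 2.5, pos_x_2 = 0.5, pos_y_2 = 4, pos_z_2 = 3, depth_2 = 2, height_2 = 3.5, pos_x_3 = 3, pos_y_3 = 8, pos_z_3 = 2, radius_3 = 1, pos_x_4 = 6, pos_y_4 = 6.5, radius_4 = 1.5, pos_x_5 = 4, pos_y_5 = 3.5, radius_5 = 1.5, height_5 = 3.5, pos_x_6 = 3.5, pos_y_6 = 2.5, height_6 = 2.5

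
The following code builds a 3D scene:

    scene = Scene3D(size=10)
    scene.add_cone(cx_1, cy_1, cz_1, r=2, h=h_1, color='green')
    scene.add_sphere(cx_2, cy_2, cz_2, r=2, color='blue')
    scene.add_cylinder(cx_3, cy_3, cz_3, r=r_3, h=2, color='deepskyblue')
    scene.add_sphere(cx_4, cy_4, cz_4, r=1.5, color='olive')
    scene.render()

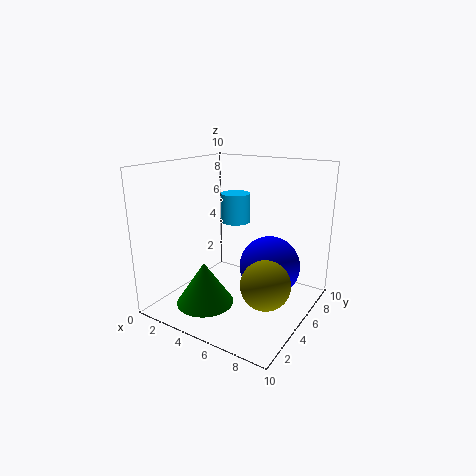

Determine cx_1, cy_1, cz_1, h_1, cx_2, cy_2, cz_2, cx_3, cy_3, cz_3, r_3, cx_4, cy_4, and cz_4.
cx_1 = 3.5
cy_1 = 3
cz_1 = 0.5
h_1 = 3
cx_2 = 7.5
cy_2 = 5
cz_2 = 3.5
cx_3 = 4.5
cy_3 = 5.5
cz_3 = 6
r_3 = 1
cx_4 = 8.5
cy_4 = 2.5
cz_4 = 3.5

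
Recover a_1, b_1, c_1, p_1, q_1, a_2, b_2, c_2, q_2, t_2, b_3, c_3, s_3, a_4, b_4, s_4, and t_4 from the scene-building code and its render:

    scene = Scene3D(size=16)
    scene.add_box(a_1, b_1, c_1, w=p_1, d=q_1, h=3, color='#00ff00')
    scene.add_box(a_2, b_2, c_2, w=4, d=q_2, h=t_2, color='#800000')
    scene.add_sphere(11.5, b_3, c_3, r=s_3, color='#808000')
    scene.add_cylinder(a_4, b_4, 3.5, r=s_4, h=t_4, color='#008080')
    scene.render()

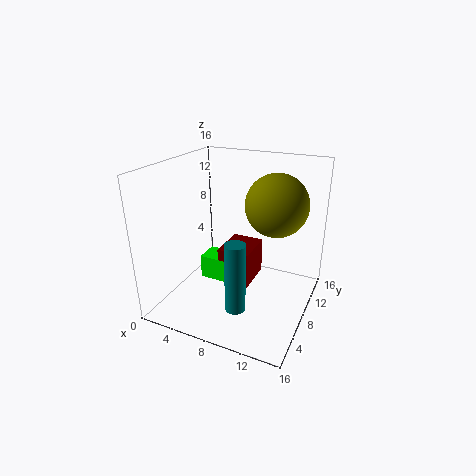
a_1 = 2; b_1 = 9.5; c_1 = 0.5; p_1 = 5; q_1 = 3; a_2 = 4.5; b_2 = 9.5; c_2 = 0.5; q_2 = 5; t_2 = 4.5; b_3 = 10.5; c_3 = 11.5; s_3 = 3.5; a_4 = 10.5; b_4 = 2; s_4 = 1; t_4 = 7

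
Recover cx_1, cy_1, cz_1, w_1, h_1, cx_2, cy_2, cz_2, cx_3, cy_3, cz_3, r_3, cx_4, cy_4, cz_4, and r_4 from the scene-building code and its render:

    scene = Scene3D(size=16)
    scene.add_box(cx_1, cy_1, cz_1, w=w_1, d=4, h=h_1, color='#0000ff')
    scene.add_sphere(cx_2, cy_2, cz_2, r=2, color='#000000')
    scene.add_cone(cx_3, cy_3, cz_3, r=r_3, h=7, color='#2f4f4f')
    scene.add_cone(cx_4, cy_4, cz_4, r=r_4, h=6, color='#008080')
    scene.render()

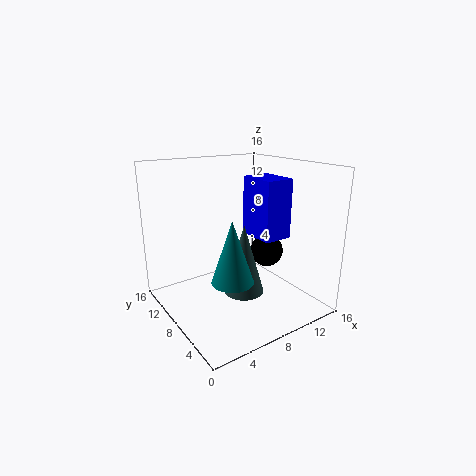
cx_1 = 8
cy_1 = 3
cz_1 = 9
w_1 = 3
h_1 = 6
cx_2 = 13
cy_2 = 9
cz_2 = 5
cx_3 = 6
cy_3 = 4
cz_3 = 4
r_3 = 2
cx_4 = 4
cy_4 = 3
cz_4 = 6
r_4 = 2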